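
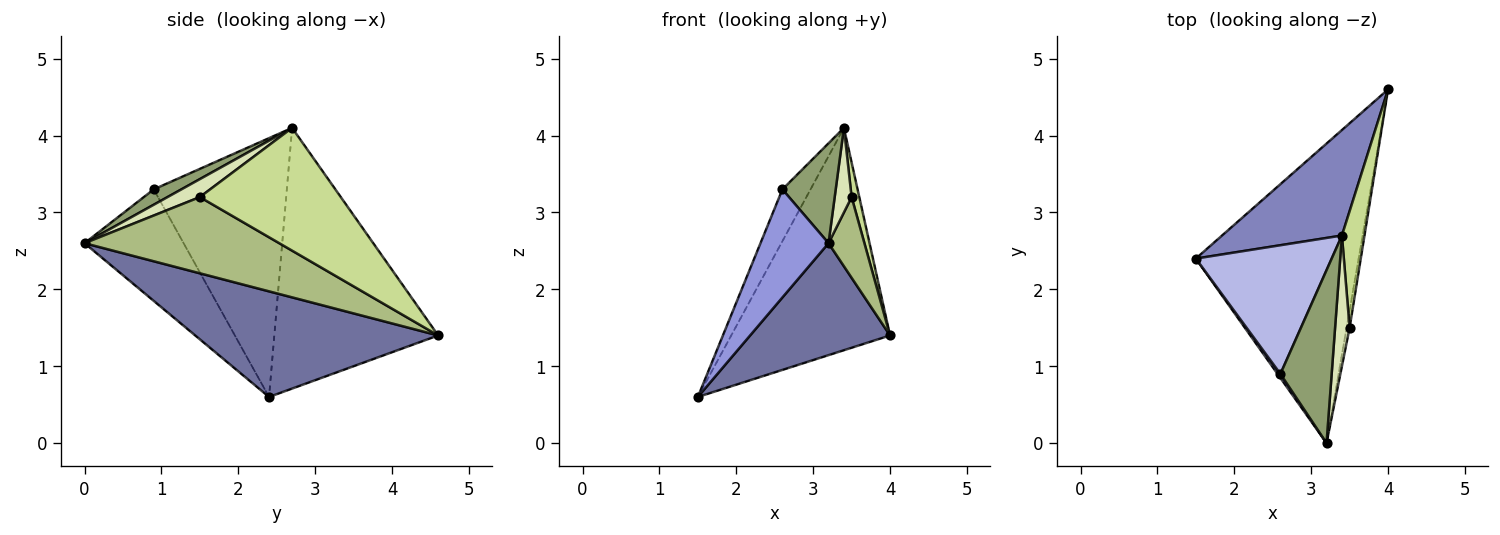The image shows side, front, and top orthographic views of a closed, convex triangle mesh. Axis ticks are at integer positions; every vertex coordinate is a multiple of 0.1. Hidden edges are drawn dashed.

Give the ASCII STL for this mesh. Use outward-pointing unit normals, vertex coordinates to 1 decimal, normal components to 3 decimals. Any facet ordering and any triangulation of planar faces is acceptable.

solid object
 facet normal 0.519 -0.299 -0.800
  outer loop
   vertex 3.2 0.0 2.6
   vertex 1.5 2.4 0.6
   vertex 4.0 4.6 1.4
  endloop
 endfacet
 facet normal -0.682 0.661 0.314
  outer loop
   vertex 3.4 2.7 4.1
   vertex 4.0 4.6 1.4
   vertex 1.5 2.4 0.6
  endloop
 endfacet
 facet normal -0.824 -0.566 0.021
  outer loop
   vertex 2.6 0.9 3.3
   vertex 1.5 2.4 0.6
   vertex 3.2 0.0 2.6
  endloop
 endfacet
 facet normal -0.870 0.184 0.457
  outer loop
   vertex 2.6 0.9 3.3
   vertex 3.4 2.7 4.1
   vertex 1.5 2.4 0.6
  endloop
 endfacet
 facet normal 0.251 -0.484 0.838
  outer loop
   vertex 2.6 0.9 3.3
   vertex 3.2 0.0 2.6
   vertex 3.4 2.7 4.1
  endloop
 endfacet
 facet normal 0.983 -0.181 -0.039
  outer loop
   vertex 3.5 1.5 3.2
   vertex 3.2 0.0 2.6
   vertex 4.0 4.6 1.4
  endloop
 endfacet
 facet normal 0.982 -0.054 0.181
  outer loop
   vertex 3.5 1.5 3.2
   vertex 4.0 4.6 1.4
   vertex 3.4 2.7 4.1
  endloop
 endfacet
 facet normal 0.720 -0.377 0.583
  outer loop
   vertex 3.5 1.5 3.2
   vertex 3.4 2.7 4.1
   vertex 3.2 0.0 2.6
  endloop
 endfacet
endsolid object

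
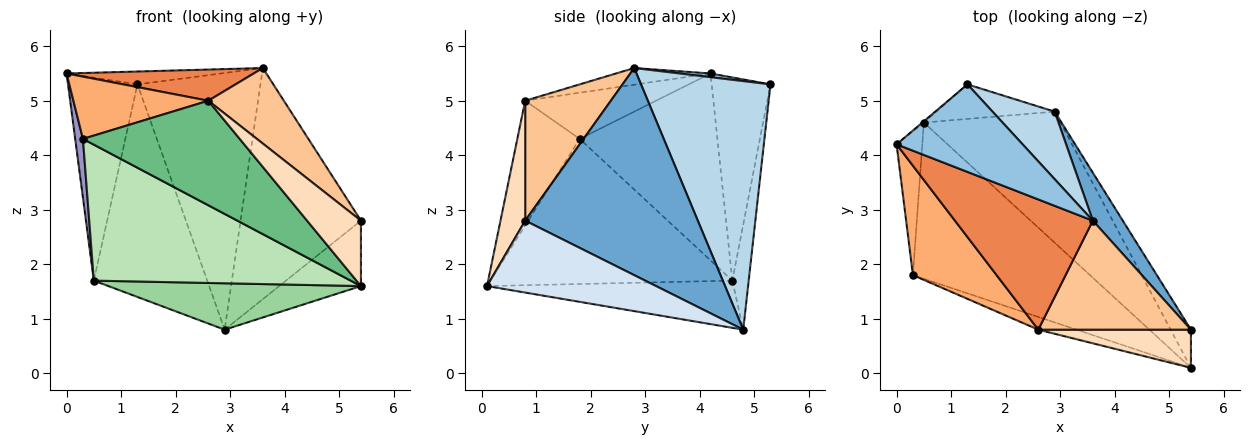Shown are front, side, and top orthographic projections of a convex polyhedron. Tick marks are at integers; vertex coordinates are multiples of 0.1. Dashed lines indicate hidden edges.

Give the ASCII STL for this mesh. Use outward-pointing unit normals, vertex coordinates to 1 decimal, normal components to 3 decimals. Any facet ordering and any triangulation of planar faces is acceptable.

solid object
 facet normal 0.815 0.568 0.118
  outer loop
   vertex 3.6 2.8 5.6
   vertex 5.4 0.8 2.8
   vertex 2.9 4.8 0.8
  endloop
 endfacet
 facet normal 0.029 0.145 0.989
  outer loop
   vertex 1.3 5.3 5.3
   vertex 0.0 4.2 5.5
   vertex 3.6 2.8 5.6
  endloop
 endfacet
 facet normal 0.713 0.678 0.178
  outer loop
   vertex 1.3 5.3 5.3
   vertex 3.6 2.8 5.6
   vertex 2.9 4.8 0.8
  endloop
 endfacet
 facet normal 0.872 0.422 -0.246
  outer loop
   vertex 5.4 0.1 1.6
   vertex 2.9 4.8 0.8
   vertex 5.4 0.8 2.8
  endloop
 endfacet
 facet normal -0.117 -0.231 0.966
  outer loop
   vertex 2.6 0.8 5.0
   vertex 3.6 2.8 5.6
   vertex 0.0 4.2 5.5
  endloop
 endfacet
 facet normal -0.432 -0.446 0.784
  outer loop
   vertex 2.6 0.8 5.0
   vertex 0.0 4.2 5.5
   vertex 0.3 1.8 4.3
  endloop
 endfacet
 facet normal 0.543 -0.478 0.690
  outer loop
   vertex 2.6 0.8 5.0
   vertex 5.4 0.8 2.8
   vertex 3.6 2.8 5.6
  endloop
 endfacet
 facet normal 0.368 -0.803 0.468
  outer loop
   vertex 2.6 0.8 5.0
   vertex 5.4 0.1 1.6
   vertex 5.4 0.8 2.8
  endloop
 endfacet
 facet normal -0.367 -0.923 -0.112
  outer loop
   vertex 2.6 0.8 5.0
   vertex 0.3 1.8 4.3
   vertex 5.4 0.1 1.6
  endloop
 endfacet
 facet normal -0.310 -0.317 -0.896
  outer loop
   vertex 0.5 4.6 1.7
   vertex 2.9 4.8 0.8
   vertex 5.4 0.1 1.6
  endloop
 endfacet
 facet normal -0.526 -0.558 -0.642
  outer loop
   vertex 0.5 4.6 1.7
   vertex 5.4 0.1 1.6
   vertex 0.3 1.8 4.3
  endloop
 endfacet
 facet normal -0.141 0.977 -0.159
  outer loop
   vertex 0.5 4.6 1.7
   vertex 1.3 5.3 5.3
   vertex 2.9 4.8 0.8
  endloop
 endfacet
 facet normal -0.989 -0.056 -0.136
  outer loop
   vertex 0.5 4.6 1.7
   vertex 0.3 1.8 4.3
   vertex 0.0 4.2 5.5
  endloop
 endfacet
 facet normal -0.646 0.763 -0.005
  outer loop
   vertex 0.5 4.6 1.7
   vertex 0.0 4.2 5.5
   vertex 1.3 5.3 5.3
  endloop
 endfacet
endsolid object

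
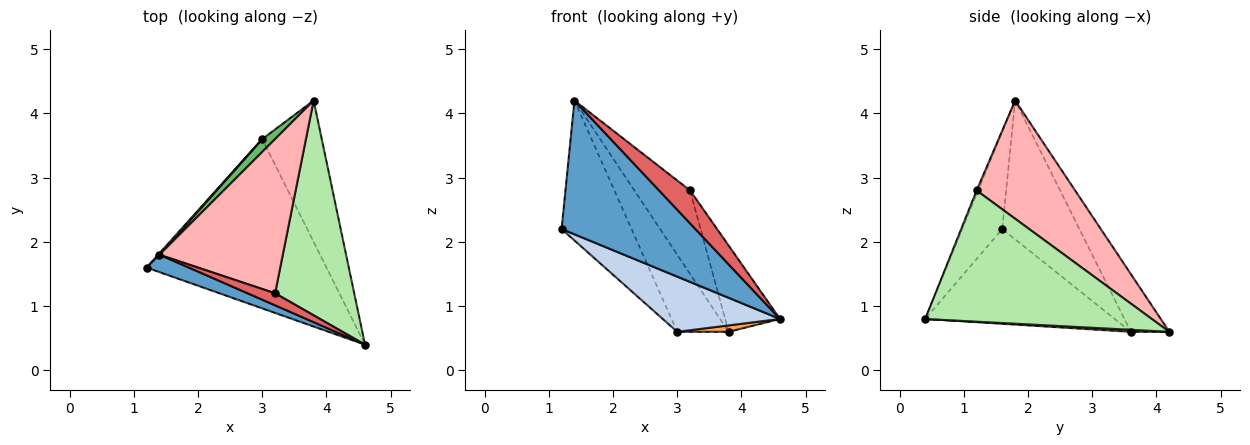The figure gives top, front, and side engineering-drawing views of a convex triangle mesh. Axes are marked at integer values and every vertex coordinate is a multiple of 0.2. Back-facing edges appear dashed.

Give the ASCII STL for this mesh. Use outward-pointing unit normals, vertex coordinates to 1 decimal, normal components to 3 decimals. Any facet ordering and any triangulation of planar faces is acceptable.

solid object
 facet normal -0.285 -0.951 0.124
  outer loop
   vertex 1.4 1.8 4.2
   vertex 1.2 1.6 2.2
   vertex 4.6 0.4 0.8
  endloop
 endfacet
 facet normal -0.448 -0.277 -0.850
  outer loop
   vertex 3.0 3.6 0.6
   vertex 4.6 0.4 0.8
   vertex 1.2 1.6 2.2
  endloop
 endfacet
 facet normal 0.034 -0.045 -0.998
  outer loop
   vertex 3.0 3.6 0.6
   vertex 3.8 4.2 0.6
   vertex 4.6 0.4 0.8
  endloop
 endfacet
 facet normal -0.741 0.672 0.007
  outer loop
   vertex 3.0 3.6 0.6
   vertex 1.2 1.6 2.2
   vertex 1.4 1.8 4.2
  endloop
 endfacet
 facet normal -0.595 0.793 0.132
  outer loop
   vertex 3.0 3.6 0.6
   vertex 1.4 1.8 4.2
   vertex 3.8 4.2 0.6
  endloop
 endfacet
 facet normal 0.838 0.203 0.506
  outer loop
   vertex 3.2 1.2 2.8
   vertex 4.6 0.4 0.8
   vertex 3.8 4.2 0.6
  endloop
 endfacet
 facet normal -0.046 -0.938 0.343
  outer loop
   vertex 3.2 1.2 2.8
   vertex 1.4 1.8 4.2
   vertex 4.6 0.4 0.8
  endloop
 endfacet
 facet normal 0.644 0.364 0.672
  outer loop
   vertex 3.2 1.2 2.8
   vertex 3.8 4.2 0.6
   vertex 1.4 1.8 4.2
  endloop
 endfacet
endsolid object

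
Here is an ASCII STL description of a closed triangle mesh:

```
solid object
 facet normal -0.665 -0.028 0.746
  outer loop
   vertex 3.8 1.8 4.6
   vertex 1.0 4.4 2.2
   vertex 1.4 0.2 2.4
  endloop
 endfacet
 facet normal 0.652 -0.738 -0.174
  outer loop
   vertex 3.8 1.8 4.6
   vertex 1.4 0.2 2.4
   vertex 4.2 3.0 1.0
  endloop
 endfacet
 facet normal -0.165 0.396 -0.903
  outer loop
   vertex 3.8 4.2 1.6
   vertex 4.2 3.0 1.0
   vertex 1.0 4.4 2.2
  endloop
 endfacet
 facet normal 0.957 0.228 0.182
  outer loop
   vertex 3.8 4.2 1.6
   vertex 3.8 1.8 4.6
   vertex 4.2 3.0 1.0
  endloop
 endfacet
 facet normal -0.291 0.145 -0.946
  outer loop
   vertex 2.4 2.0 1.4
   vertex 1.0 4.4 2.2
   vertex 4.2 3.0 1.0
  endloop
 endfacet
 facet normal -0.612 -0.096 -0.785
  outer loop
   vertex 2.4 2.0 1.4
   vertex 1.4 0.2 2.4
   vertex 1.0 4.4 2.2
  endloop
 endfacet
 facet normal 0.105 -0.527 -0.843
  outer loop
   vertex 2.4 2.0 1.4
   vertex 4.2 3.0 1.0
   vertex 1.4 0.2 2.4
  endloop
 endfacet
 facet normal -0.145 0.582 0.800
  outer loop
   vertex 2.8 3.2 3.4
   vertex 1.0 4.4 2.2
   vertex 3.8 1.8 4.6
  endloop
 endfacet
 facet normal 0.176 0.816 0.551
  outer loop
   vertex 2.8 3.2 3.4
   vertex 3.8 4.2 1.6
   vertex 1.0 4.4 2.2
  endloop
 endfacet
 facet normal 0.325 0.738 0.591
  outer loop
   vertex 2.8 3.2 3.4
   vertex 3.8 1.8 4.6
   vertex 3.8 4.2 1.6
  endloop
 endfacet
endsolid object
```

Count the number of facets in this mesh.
10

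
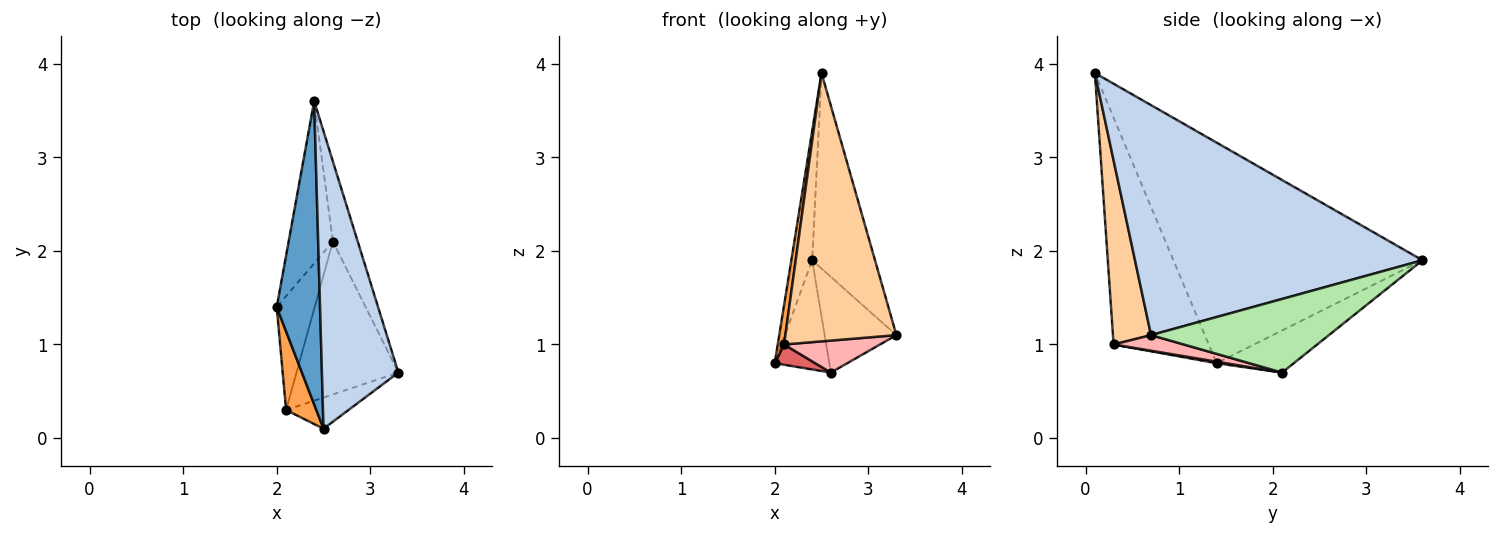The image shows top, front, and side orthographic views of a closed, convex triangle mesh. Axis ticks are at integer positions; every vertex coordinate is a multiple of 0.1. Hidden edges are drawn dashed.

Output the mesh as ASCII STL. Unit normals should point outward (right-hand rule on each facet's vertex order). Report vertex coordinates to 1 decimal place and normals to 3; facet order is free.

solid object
 facet normal -0.978 0.082 0.192
  outer loop
   vertex 2.5 0.1 3.9
   vertex 2.4 3.6 1.9
   vertex 2.0 1.4 0.8
  endloop
 endfacet
 facet normal 0.929 0.203 0.309
  outer loop
   vertex 2.5 0.1 3.9
   vertex 3.3 0.7 1.1
   vertex 2.4 3.6 1.9
  endloop
 endfacet
 facet normal -0.989 -0.066 0.132
  outer loop
   vertex 2.1 0.3 1.0
   vertex 2.5 0.1 3.9
   vertex 2.0 1.4 0.8
  endloop
 endfacet
 facet normal 0.323 -0.940 -0.109
  outer loop
   vertex 2.1 0.3 1.0
   vertex 3.3 0.7 1.1
   vertex 2.5 0.1 3.9
  endloop
 endfacet
 facet normal -0.620 0.438 -0.651
  outer loop
   vertex 2.6 2.1 0.7
   vertex 2.0 1.4 0.8
   vertex 2.4 3.6 1.9
  endloop
 endfacet
 facet normal 0.885 0.357 -0.299
  outer loop
   vertex 2.6 2.1 0.7
   vertex 2.4 3.6 1.9
   vertex 3.3 0.7 1.1
  endloop
 endfacet
 facet normal 0.040 -0.175 -0.984
  outer loop
   vertex 2.6 2.1 0.7
   vertex 2.1 0.3 1.0
   vertex 2.0 1.4 0.8
  endloop
 endfacet
 facet normal 0.148 -0.202 -0.968
  outer loop
   vertex 2.6 2.1 0.7
   vertex 3.3 0.7 1.1
   vertex 2.1 0.3 1.0
  endloop
 endfacet
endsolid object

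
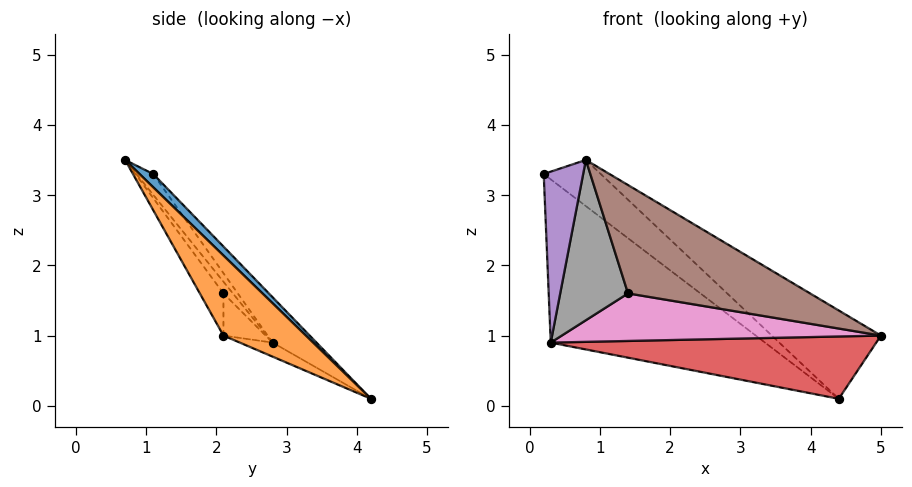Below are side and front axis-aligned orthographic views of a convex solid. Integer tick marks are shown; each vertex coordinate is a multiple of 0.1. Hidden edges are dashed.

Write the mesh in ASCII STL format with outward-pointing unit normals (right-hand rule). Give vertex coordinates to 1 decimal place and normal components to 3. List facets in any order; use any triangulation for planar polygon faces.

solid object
 facet normal 0.145 0.608 0.780
  outer loop
   vertex 0.8 0.7 3.5
   vertex 4.4 4.2 0.1
   vertex 0.2 1.1 3.3
  endloop
 endfacet
 facet normal 0.341 0.451 0.825
  outer loop
   vertex 0.8 0.7 3.5
   vertex 5.0 2.1 1.0
   vertex 4.4 4.2 0.1
  endloop
 endfacet
 facet normal -0.166 0.808 0.565
  outer loop
   vertex 0.3 2.8 0.9
   vertex 0.2 1.1 3.3
   vertex 4.4 4.2 0.1
  endloop
 endfacet
 facet normal -0.041 -0.403 -0.914
  outer loop
   vertex 0.3 2.8 0.9
   vertex 4.4 4.2 0.1
   vertex 5.0 2.1 1.0
  endloop
 endfacet
 facet normal -0.325 -0.765 -0.556
  outer loop
   vertex 0.3 2.8 0.9
   vertex 0.8 0.7 3.5
   vertex 0.2 1.1 3.3
  endloop
 endfacet
 facet normal -0.102 -0.785 -0.611
  outer loop
   vertex 1.4 2.1 1.6
   vertex 5.0 2.1 1.0
   vertex 0.8 0.7 3.5
  endloop
 endfacet
 facet normal -0.103 -0.780 -0.618
  outer loop
   vertex 1.4 2.1 1.6
   vertex 0.3 2.8 0.9
   vertex 5.0 2.1 1.0
  endloop
 endfacet
 facet normal -0.109 -0.783 -0.612
  outer loop
   vertex 1.4 2.1 1.6
   vertex 0.8 0.7 3.5
   vertex 0.3 2.8 0.9
  endloop
 endfacet
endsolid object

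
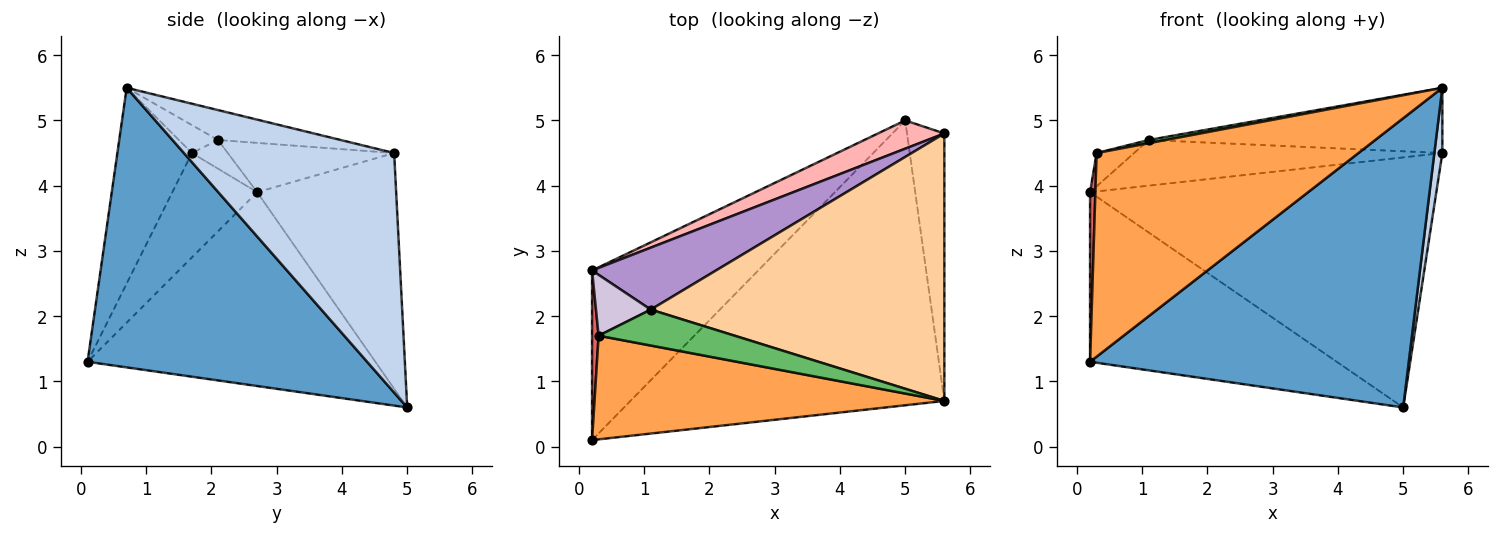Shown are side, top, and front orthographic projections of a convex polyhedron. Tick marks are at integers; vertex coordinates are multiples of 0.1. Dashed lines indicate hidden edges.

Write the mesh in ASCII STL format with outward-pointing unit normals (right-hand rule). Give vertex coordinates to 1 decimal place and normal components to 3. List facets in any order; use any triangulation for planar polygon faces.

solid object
 facet normal 0.530 -0.604 -0.595
  outer loop
   vertex 5.0 5.0 0.6
   vertex 5.6 0.7 5.5
   vertex 0.2 0.1 1.3
  endloop
 endfacet
 facet normal 0.987 -0.038 -0.154
  outer loop
   vertex 5.0 5.0 0.6
   vertex 5.6 4.8 4.5
   vertex 5.6 0.7 5.5
  endloop
 endfacet
 facet normal -0.246 -0.864 0.440
  outer loop
   vertex 0.3 1.7 4.5
   vertex 0.2 0.1 1.3
   vertex 5.6 0.7 5.5
  endloop
 endfacet
 facet normal -0.099 0.236 0.967
  outer loop
   vertex 1.1 2.1 4.7
   vertex 5.6 0.7 5.5
   vertex 5.6 4.8 4.5
  endloop
 endfacet
 facet normal -0.201 -0.087 0.976
  outer loop
   vertex 1.1 2.1 4.7
   vertex 0.3 1.7 4.5
   vertex 5.6 0.7 5.5
  endloop
 endfacet
 facet normal -0.636 0.545 -0.545
  outer loop
   vertex 0.2 2.7 3.9
   vertex 5.0 5.0 0.6
   vertex 0.2 0.1 1.3
  endloop
 endfacet
 facet normal -0.996 -0.062 0.062
  outer loop
   vertex 0.2 2.7 3.9
   vertex 0.2 0.1 1.3
   vertex 0.3 1.7 4.5
  endloop
 endfacet
 facet normal -0.371 0.923 0.104
  outer loop
   vertex 0.2 2.7 3.9
   vertex 5.6 4.8 4.5
   vertex 5.0 5.0 0.6
  endloop
 endfacet
 facet normal -0.305 0.565 0.767
  outer loop
   vertex 0.2 2.7 3.9
   vertex 1.1 2.1 4.7
   vertex 5.6 4.8 4.5
  endloop
 endfacet
 facet normal -0.417 0.436 0.797
  outer loop
   vertex 0.2 2.7 3.9
   vertex 0.3 1.7 4.5
   vertex 1.1 2.1 4.7
  endloop
 endfacet
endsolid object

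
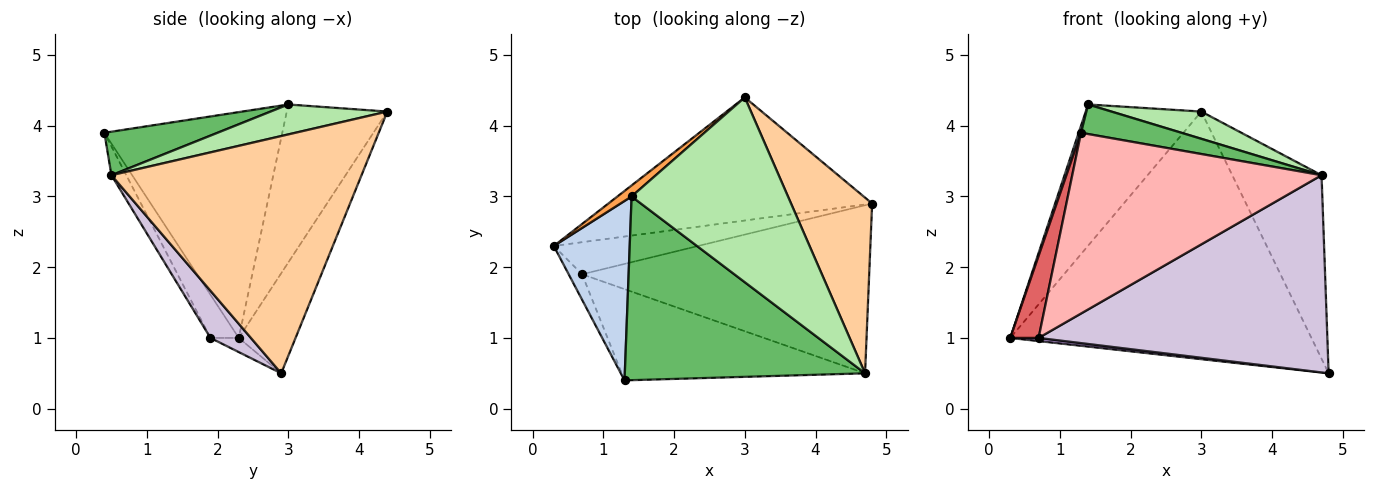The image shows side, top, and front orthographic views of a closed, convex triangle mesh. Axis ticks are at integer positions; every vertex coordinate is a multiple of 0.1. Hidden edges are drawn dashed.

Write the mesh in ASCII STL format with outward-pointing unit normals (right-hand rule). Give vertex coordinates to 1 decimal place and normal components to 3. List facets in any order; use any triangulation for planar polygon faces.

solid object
 facet normal -0.166 0.883 -0.439
  outer loop
   vertex 3.0 4.4 4.2
   vertex 4.8 2.9 0.5
   vertex 0.3 2.3 1.0
  endloop
 endfacet
 facet normal -0.948 -0.013 0.319
  outer loop
   vertex 1.4 3.0 4.3
   vertex 0.3 2.3 1.0
   vertex 1.3 0.4 3.9
  endloop
 endfacet
 facet normal -0.655 0.753 0.059
  outer loop
   vertex 1.4 3.0 4.3
   vertex 3.0 4.4 4.2
   vertex 0.3 2.3 1.0
  endloop
 endfacet
 facet normal 0.896 0.320 0.306
  outer loop
   vertex 4.7 0.5 3.3
   vertex 4.8 2.9 0.5
   vertex 3.0 4.4 4.2
  endloop
 endfacet
 facet normal 0.176 -0.156 0.972
  outer loop
   vertex 4.7 0.5 3.3
   vertex 1.4 3.0 4.3
   vertex 1.3 0.4 3.9
  endloop
 endfacet
 facet normal 0.186 -0.143 0.972
  outer loop
   vertex 4.7 0.5 3.3
   vertex 3.0 4.4 4.2
   vertex 1.4 3.0 4.3
  endloop
 endfacet
 facet normal -0.691 -0.691 -0.214
  outer loop
   vertex 0.7 1.9 1.0
   vertex 1.3 0.4 3.9
   vertex 0.3 2.3 1.0
  endloop
 endfacet
 facet normal -0.053 -0.891 -0.450
  outer loop
   vertex 0.7 1.9 1.0
   vertex 4.7 0.5 3.3
   vertex 1.3 0.4 3.9
  endloop
 endfacet
 facet normal -0.097 -0.097 -0.991
  outer loop
   vertex 0.7 1.9 1.0
   vertex 0.3 2.3 1.0
   vertex 4.8 2.9 0.5
  endloop
 endfacet
 facet normal 0.106 -0.757 -0.645
  outer loop
   vertex 0.7 1.9 1.0
   vertex 4.8 2.9 0.5
   vertex 4.7 0.5 3.3
  endloop
 endfacet
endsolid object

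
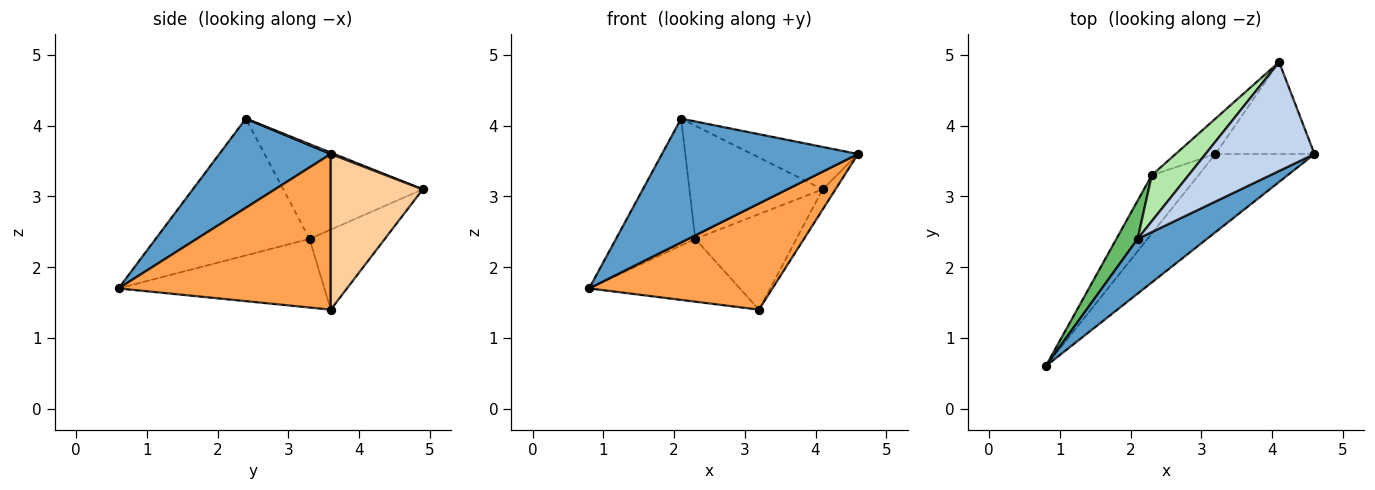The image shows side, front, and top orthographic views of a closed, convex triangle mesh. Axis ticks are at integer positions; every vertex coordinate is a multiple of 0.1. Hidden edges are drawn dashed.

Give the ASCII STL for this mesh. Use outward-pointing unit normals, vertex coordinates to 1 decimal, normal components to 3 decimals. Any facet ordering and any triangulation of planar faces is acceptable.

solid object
 facet normal 0.461 -0.811 0.359
  outer loop
   vertex 2.1 2.4 4.1
   vertex 0.8 0.6 1.7
   vertex 4.6 3.6 3.6
  endloop
 endfacet
 facet normal 0.012 0.363 0.932
  outer loop
   vertex 2.1 2.4 4.1
   vertex 4.6 3.6 3.6
   vertex 4.1 4.9 3.1
  endloop
 endfacet
 facet normal 0.682 -0.589 -0.434
  outer loop
   vertex 3.2 3.6 1.4
   vertex 4.6 3.6 3.6
   vertex 0.8 0.6 1.7
  endloop
 endfacet
 facet normal 0.838 0.117 -0.533
  outer loop
   vertex 3.2 3.6 1.4
   vertex 4.1 4.9 3.1
   vertex 4.6 3.6 3.6
  endloop
 endfacet
 facet normal -0.881 0.454 0.137
  outer loop
   vertex 2.3 3.3 2.4
   vertex 0.8 0.6 1.7
   vertex 2.1 2.4 4.1
  endloop
 endfacet
 facet normal -0.696 0.665 0.270
  outer loop
   vertex 2.3 3.3 2.4
   vertex 2.1 2.4 4.1
   vertex 4.1 4.9 3.1
  endloop
 endfacet
 facet normal -0.707 0.518 -0.481
  outer loop
   vertex 2.3 3.3 2.4
   vertex 3.2 3.6 1.4
   vertex 0.8 0.6 1.7
  endloop
 endfacet
 facet normal -0.573 0.769 -0.285
  outer loop
   vertex 2.3 3.3 2.4
   vertex 4.1 4.9 3.1
   vertex 3.2 3.6 1.4
  endloop
 endfacet
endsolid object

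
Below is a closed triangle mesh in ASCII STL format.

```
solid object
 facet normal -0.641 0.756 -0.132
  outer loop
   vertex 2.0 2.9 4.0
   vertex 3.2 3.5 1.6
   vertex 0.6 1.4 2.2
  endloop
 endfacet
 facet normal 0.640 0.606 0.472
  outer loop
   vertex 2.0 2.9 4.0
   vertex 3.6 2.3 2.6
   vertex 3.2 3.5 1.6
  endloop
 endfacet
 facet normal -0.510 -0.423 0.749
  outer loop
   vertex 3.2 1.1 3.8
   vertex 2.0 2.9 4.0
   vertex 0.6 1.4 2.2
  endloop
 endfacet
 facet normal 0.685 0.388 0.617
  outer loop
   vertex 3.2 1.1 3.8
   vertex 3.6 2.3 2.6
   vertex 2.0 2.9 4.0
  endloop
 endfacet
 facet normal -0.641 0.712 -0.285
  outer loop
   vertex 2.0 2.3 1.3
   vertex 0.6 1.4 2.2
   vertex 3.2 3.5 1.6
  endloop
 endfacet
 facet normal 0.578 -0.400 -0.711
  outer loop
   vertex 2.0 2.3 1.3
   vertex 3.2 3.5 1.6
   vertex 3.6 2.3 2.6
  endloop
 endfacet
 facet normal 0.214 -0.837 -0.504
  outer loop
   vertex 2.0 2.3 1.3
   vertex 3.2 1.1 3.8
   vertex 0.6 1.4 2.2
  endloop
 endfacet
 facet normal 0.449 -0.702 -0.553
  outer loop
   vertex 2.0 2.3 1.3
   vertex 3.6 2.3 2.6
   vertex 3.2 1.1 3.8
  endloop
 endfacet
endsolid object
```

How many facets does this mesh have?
8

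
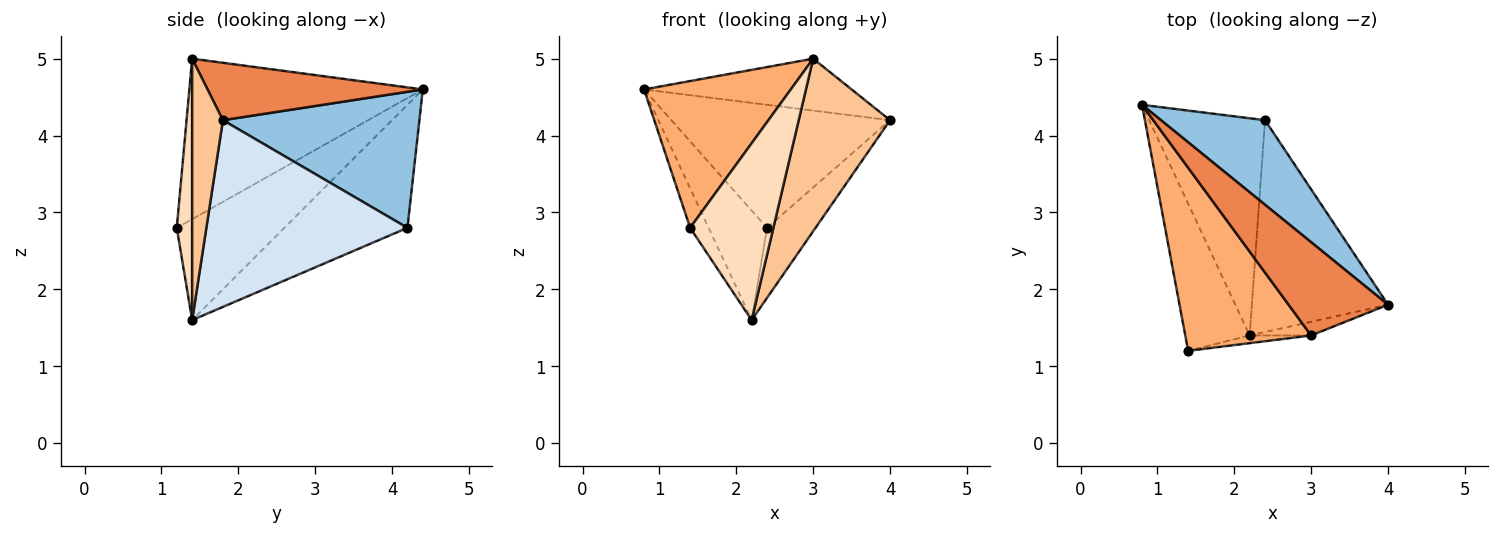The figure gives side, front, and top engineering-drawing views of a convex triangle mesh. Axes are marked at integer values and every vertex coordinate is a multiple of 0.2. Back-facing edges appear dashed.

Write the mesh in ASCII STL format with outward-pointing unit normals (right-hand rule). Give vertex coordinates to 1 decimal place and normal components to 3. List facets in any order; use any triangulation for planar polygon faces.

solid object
 facet normal -0.834 0.143 -0.532
  outer loop
   vertex 2.2 1.4 1.6
   vertex 1.4 1.2 2.8
   vertex 0.8 4.4 4.6
  endloop
 endfacet
 facet normal 0.595 0.662 0.455
  outer loop
   vertex 2.4 4.2 2.8
   vertex 0.8 4.4 4.6
   vertex 4.0 1.8 4.2
  endloop
 endfacet
 facet normal -0.688 0.327 -0.648
  outer loop
   vertex 2.4 4.2 2.8
   vertex 2.2 1.4 1.6
   vertex 0.8 4.4 4.6
  endloop
 endfacet
 facet normal 0.793 0.191 -0.578
  outer loop
   vertex 2.4 4.2 2.8
   vertex 4.0 1.8 4.2
   vertex 2.2 1.4 1.6
  endloop
 endfacet
 facet normal 0.450 0.434 0.780
  outer loop
   vertex 3.0 1.4 5.0
   vertex 4.0 1.8 4.2
   vertex 0.8 4.4 4.6
  endloop
 endfacet
 facet normal -0.705 -0.443 0.553
  outer loop
   vertex 3.0 1.4 5.0
   vertex 0.8 4.4 4.6
   vertex 1.4 1.2 2.8
  endloop
 endfacet
 facet normal 0.318 -0.945 -0.075
  outer loop
   vertex 3.0 1.4 5.0
   vertex 2.2 1.4 1.6
   vertex 4.0 1.8 4.2
  endloop
 endfacet
 facet normal 0.182 -0.982 -0.043
  outer loop
   vertex 3.0 1.4 5.0
   vertex 1.4 1.2 2.8
   vertex 2.2 1.4 1.6
  endloop
 endfacet
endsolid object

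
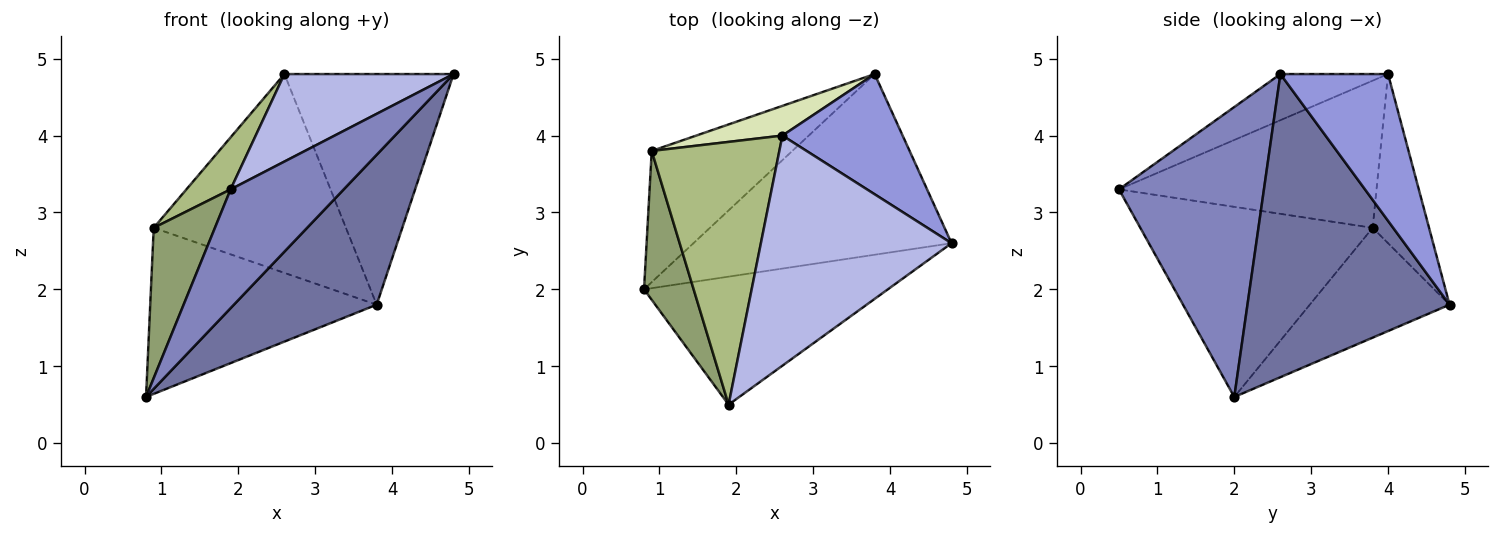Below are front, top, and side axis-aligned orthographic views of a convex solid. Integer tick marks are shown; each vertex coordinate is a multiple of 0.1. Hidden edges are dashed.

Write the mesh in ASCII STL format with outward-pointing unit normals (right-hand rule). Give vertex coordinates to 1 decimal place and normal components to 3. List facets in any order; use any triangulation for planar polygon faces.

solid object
 facet normal 0.671 -0.474 -0.571
  outer loop
   vertex 3.8 4.8 1.8
   vertex 4.8 2.6 4.8
   vertex 0.8 2.0 0.6
  endloop
 endfacet
 facet normal 0.657 -0.513 -0.553
  outer loop
   vertex 1.9 0.5 3.3
   vertex 0.8 2.0 0.6
   vertex 4.8 2.6 4.8
  endloop
 endfacet
 facet normal 0.491 0.772 0.403
  outer loop
   vertex 2.6 4.0 4.8
   vertex 4.8 2.6 4.8
   vertex 3.8 4.8 1.8
  endloop
 endfacet
 facet normal -0.221 -0.347 0.912
  outer loop
   vertex 2.6 4.0 4.8
   vertex 1.9 0.5 3.3
   vertex 4.8 2.6 4.8
  endloop
 endfacet
 facet normal -0.938 -0.247 0.245
  outer loop
   vertex 0.9 3.8 2.8
   vertex 0.8 2.0 0.6
   vertex 1.9 0.5 3.3
  endloop
 endfacet
 facet normal -0.749 -0.129 0.650
  outer loop
   vertex 0.9 3.8 2.8
   vertex 1.9 0.5 3.3
   vertex 2.6 4.0 4.8
  endloop
 endfacet
 facet normal -0.436 0.706 -0.558
  outer loop
   vertex 0.9 3.8 2.8
   vertex 3.8 4.8 1.8
   vertex 0.8 2.0 0.6
  endloop
 endfacet
 facet normal -0.279 0.950 0.142
  outer loop
   vertex 0.9 3.8 2.8
   vertex 2.6 4.0 4.8
   vertex 3.8 4.8 1.8
  endloop
 endfacet
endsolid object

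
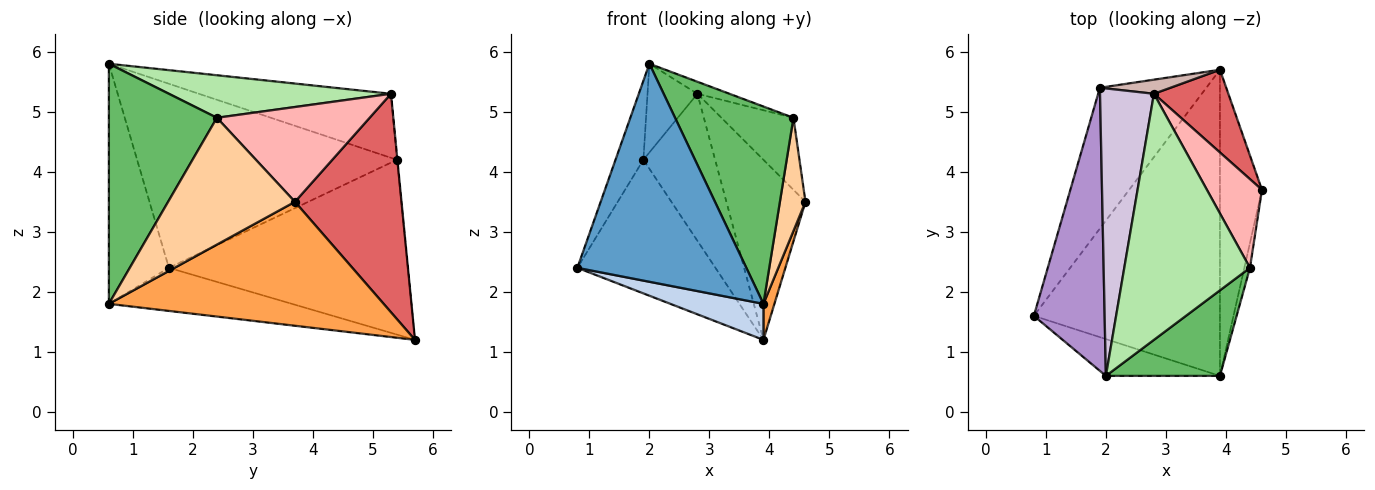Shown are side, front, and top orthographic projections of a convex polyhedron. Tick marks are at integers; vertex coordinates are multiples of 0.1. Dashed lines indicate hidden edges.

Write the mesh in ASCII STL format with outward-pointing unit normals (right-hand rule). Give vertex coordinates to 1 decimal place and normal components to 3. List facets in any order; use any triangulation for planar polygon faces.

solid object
 facet normal -0.331 -0.931 -0.157
  outer loop
   vertex 2.0 0.6 5.8
   vertex 0.8 1.6 2.4
   vertex 3.9 0.6 1.8
  endloop
 endfacet
 facet normal -0.224 -0.114 -0.968
  outer loop
   vertex 3.9 5.7 1.2
   vertex 3.9 0.6 1.8
   vertex 0.8 1.6 2.4
  endloop
 endfacet
 facet normal 0.946 -0.038 -0.321
  outer loop
   vertex 3.9 5.7 1.2
   vertex 4.6 3.7 3.5
   vertex 3.9 0.6 1.8
  endloop
 endfacet
 facet normal 0.979 -0.197 -0.043
  outer loop
   vertex 4.4 2.4 4.9
   vertex 3.9 0.6 1.8
   vertex 4.6 3.7 3.5
  endloop
 endfacet
 facet normal 0.642 -0.703 0.305
  outer loop
   vertex 4.4 2.4 4.9
   vertex 2.0 0.6 5.8
   vertex 3.9 0.6 1.8
  endloop
 endfacet
 facet normal 0.320 0.046 0.946
  outer loop
   vertex 2.8 5.3 5.3
   vertex 2.0 0.6 5.8
   vertex 4.4 2.4 4.9
  endloop
 endfacet
 facet normal 0.775 0.575 0.264
  outer loop
   vertex 2.8 5.3 5.3
   vertex 4.6 3.7 3.5
   vertex 3.9 5.7 1.2
  endloop
 endfacet
 facet normal 0.801 0.378 0.465
  outer loop
   vertex 2.8 5.3 5.3
   vertex 4.4 2.4 4.9
   vertex 4.6 3.7 3.5
  endloop
 endfacet
 facet normal -0.929 0.100 0.357
  outer loop
   vertex 1.9 5.4 4.2
   vertex 0.8 1.6 2.4
   vertex 2.0 0.6 5.8
  endloop
 endfacet
 facet normal -0.750 0.195 0.632
  outer loop
   vertex 1.9 5.4 4.2
   vertex 2.0 0.6 5.8
   vertex 2.8 5.3 5.3
  endloop
 endfacet
 facet normal -0.766 0.443 -0.466
  outer loop
   vertex 1.9 5.4 4.2
   vertex 3.9 5.7 1.2
   vertex 0.8 1.6 2.4
  endloop
 endfacet
 facet normal -0.006 0.995 0.095
  outer loop
   vertex 1.9 5.4 4.2
   vertex 2.8 5.3 5.3
   vertex 3.9 5.7 1.2
  endloop
 endfacet
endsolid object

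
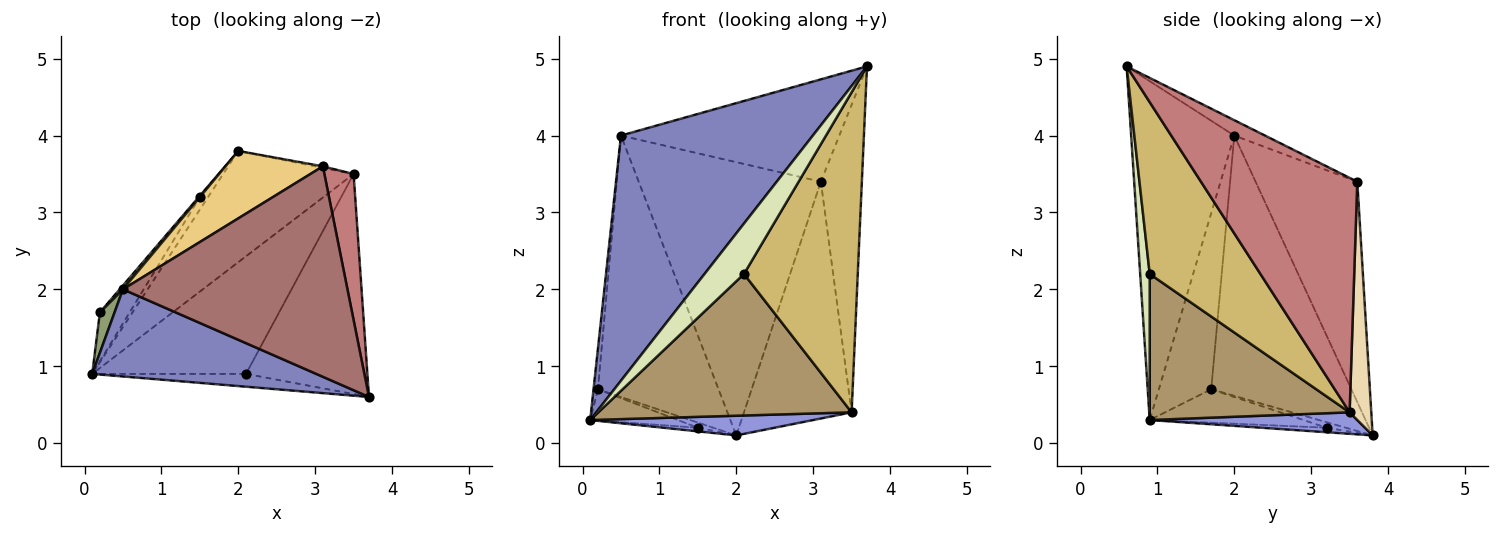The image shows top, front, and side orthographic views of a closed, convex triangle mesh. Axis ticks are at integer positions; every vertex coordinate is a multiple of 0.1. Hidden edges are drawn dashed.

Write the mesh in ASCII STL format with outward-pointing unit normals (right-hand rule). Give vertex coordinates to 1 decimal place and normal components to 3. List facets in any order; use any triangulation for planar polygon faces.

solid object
 facet normal -0.466 0.247 -0.850
  outer loop
   vertex 1.5 3.2 0.2
   vertex 2.0 3.8 0.1
   vertex 0.1 0.9 0.3
  endloop
 endfacet
 facet normal -0.452 -0.841 0.299
  outer loop
   vertex 0.5 2.0 4.0
   vertex 0.1 0.9 0.3
   vertex 3.7 0.6 4.9
  endloop
 endfacet
 facet normal 0.160 -0.172 -0.972
  outer loop
   vertex 3.5 3.5 0.4
   vertex 0.1 0.9 0.3
   vertex 2.0 3.8 0.1
  endloop
 endfacet
 facet normal -0.687 0.392 -0.612
  outer loop
   vertex 0.2 1.7 0.7
   vertex 1.5 3.2 0.2
   vertex 0.1 0.9 0.3
  endloop
 endfacet
 facet normal -0.993 0.083 0.083
  outer loop
   vertex 0.2 1.7 0.7
   vertex 0.1 0.9 0.3
   vertex 0.5 2.0 4.0
  endloop
 endfacet
 facet normal -0.772 0.617 -0.154
  outer loop
   vertex 0.2 1.7 0.7
   vertex 2.0 3.8 0.1
   vertex 1.5 3.2 0.2
  endloop
 endfacet
 facet normal -0.758 0.652 0.010
  outer loop
   vertex 0.2 1.7 0.7
   vertex 0.5 2.0 4.0
   vertex 2.0 3.8 0.1
  endloop
 endfacet
 facet normal 0.228 -0.944 -0.240
  outer loop
   vertex 2.1 0.9 2.2
   vertex 3.7 0.6 4.9
   vertex 0.1 0.9 0.3
  endloop
 endfacet
 facet normal 0.519 -0.658 -0.546
  outer loop
   vertex 2.1 0.9 2.2
   vertex 0.1 0.9 0.3
   vertex 3.5 3.5 0.4
  endloop
 endfacet
 facet normal 0.626 -0.643 -0.442
  outer loop
   vertex 2.1 0.9 2.2
   vertex 3.5 3.5 0.4
   vertex 3.7 0.6 4.9
  endloop
 endfacet
 facet normal -0.477 0.854 0.211
  outer loop
   vertex 3.1 3.6 3.4
   vertex 2.0 3.8 0.1
   vertex 0.5 2.0 4.0
  endloop
 endfacet
 facet normal 0.197 0.980 -0.006
  outer loop
   vertex 3.1 3.6 3.4
   vertex 3.5 3.5 0.4
   vertex 2.0 3.8 0.1
  endloop
 endfacet
 facet normal -0.061 0.437 0.898
  outer loop
   vertex 3.1 3.6 3.4
   vertex 0.5 2.0 4.0
   vertex 3.7 0.6 4.9
  endloop
 endfacet
 facet normal 0.960 0.252 0.120
  outer loop
   vertex 3.1 3.6 3.4
   vertex 3.7 0.6 4.9
   vertex 3.5 3.5 0.4
  endloop
 endfacet
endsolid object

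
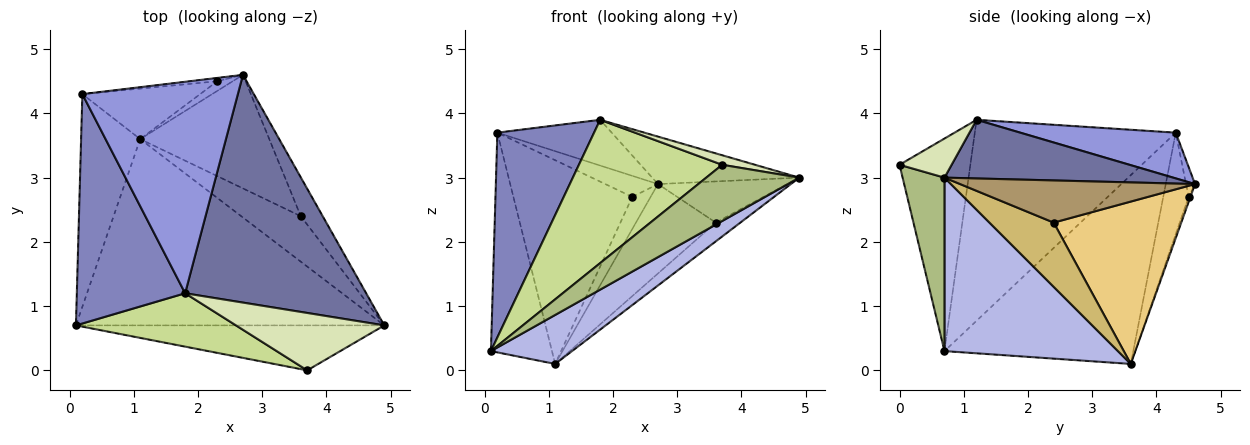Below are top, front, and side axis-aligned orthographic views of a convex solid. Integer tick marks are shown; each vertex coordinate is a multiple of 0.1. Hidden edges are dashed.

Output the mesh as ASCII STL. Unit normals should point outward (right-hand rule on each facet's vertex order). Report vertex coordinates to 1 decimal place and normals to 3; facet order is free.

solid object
 facet normal 0.302 0.194 0.933
  outer loop
   vertex 1.8 1.2 3.9
   vertex 4.9 0.7 3.0
   vertex 2.7 4.6 2.9
  endloop
 endfacet
 facet normal -0.810 -0.390 0.437
  outer loop
   vertex 0.2 4.3 3.7
   vertex 0.1 0.7 0.3
   vertex 1.8 1.2 3.9
  endloop
 endfacet
 facet normal 0.276 0.203 0.939
  outer loop
   vertex 0.2 4.3 3.7
   vertex 1.8 1.2 3.9
   vertex 2.7 4.6 2.9
  endloop
 endfacet
 facet normal 0.478 -0.223 -0.850
  outer loop
   vertex 1.1 3.6 0.1
   vertex 4.9 0.7 3.0
   vertex 0.1 0.7 0.3
  endloop
 endfacet
 facet normal -0.912 0.295 -0.285
  outer loop
   vertex 1.1 3.6 0.1
   vertex 0.1 0.7 0.3
   vertex 0.2 4.3 3.7
  endloop
 endfacet
 facet normal 0.332 -0.737 -0.589
  outer loop
   vertex 3.7 0.0 3.2
   vertex 0.1 0.7 0.3
   vertex 4.9 0.7 3.0
  endloop
 endfacet
 facet normal -0.420 -0.850 0.317
  outer loop
   vertex 3.7 0.0 3.2
   vertex 1.8 1.2 3.9
   vertex 0.1 0.7 0.3
  endloop
 endfacet
 facet normal 0.252 -0.159 0.955
  outer loop
   vertex 3.7 0.0 3.2
   vertex 4.9 0.7 3.0
   vertex 1.8 1.2 3.9
  endloop
 endfacet
 facet normal 0.797 0.439 -0.414
  outer loop
   vertex 3.6 2.4 2.3
   vertex 2.7 4.6 2.9
   vertex 4.9 0.7 3.0
  endloop
 endfacet
 facet normal 0.706 0.270 -0.655
  outer loop
   vertex 3.6 2.4 2.3
   vertex 4.9 0.7 3.0
   vertex 1.1 3.6 0.1
  endloop
 endfacet
 facet normal 0.703 0.440 -0.559
  outer loop
   vertex 3.6 2.4 2.3
   vertex 1.1 3.6 0.1
   vertex 2.7 4.6 2.9
  endloop
 endfacet
 facet normal -0.166 0.974 -0.154
  outer loop
   vertex 2.3 4.5 2.7
   vertex 0.2 4.3 3.7
   vertex 2.7 4.6 2.9
  endloop
 endfacet
 facet normal -0.095 0.953 -0.286
  outer loop
   vertex 2.3 4.5 2.7
   vertex 2.7 4.6 2.9
   vertex 1.1 3.6 0.1
  endloop
 endfacet
 facet normal -0.203 0.951 -0.235
  outer loop
   vertex 2.3 4.5 2.7
   vertex 1.1 3.6 0.1
   vertex 0.2 4.3 3.7
  endloop
 endfacet
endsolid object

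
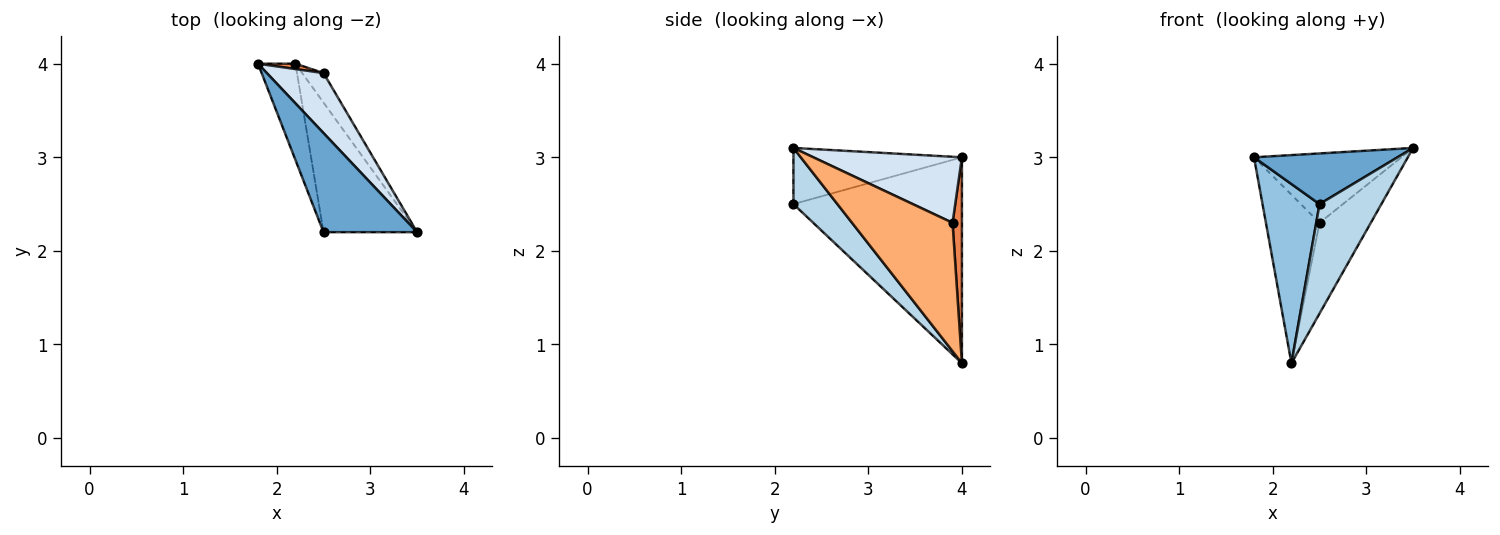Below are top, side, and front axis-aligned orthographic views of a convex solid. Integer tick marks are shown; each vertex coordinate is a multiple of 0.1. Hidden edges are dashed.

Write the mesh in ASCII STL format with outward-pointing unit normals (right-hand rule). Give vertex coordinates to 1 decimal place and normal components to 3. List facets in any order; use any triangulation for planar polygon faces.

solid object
 facet normal -0.471 -0.401 0.785
  outer loop
   vertex 2.5 2.2 2.5
   vertex 3.5 2.2 3.1
   vertex 1.8 4.0 3.0
  endloop
 endfacet
 facet normal -0.933 -0.316 -0.170
  outer loop
   vertex 2.5 2.2 2.5
   vertex 1.8 4.0 3.0
   vertex 2.2 4.0 0.8
  endloop
 endfacet
 facet normal 0.417 -0.586 -0.695
  outer loop
   vertex 2.5 2.2 2.5
   vertex 2.2 4.0 0.8
   vertex 3.5 2.2 3.1
  endloop
 endfacet
 facet normal 0.606 0.601 0.520
  outer loop
   vertex 2.5 3.9 2.3
   vertex 1.8 4.0 3.0
   vertex 3.5 2.2 3.1
  endloop
 endfacet
 facet normal 0.172 0.985 0.031
  outer loop
   vertex 2.5 3.9 2.3
   vertex 2.2 4.0 0.8
   vertex 1.8 4.0 3.0
  endloop
 endfacet
 facet normal 0.881 0.450 -0.146
  outer loop
   vertex 2.5 3.9 2.3
   vertex 3.5 2.2 3.1
   vertex 2.2 4.0 0.8
  endloop
 endfacet
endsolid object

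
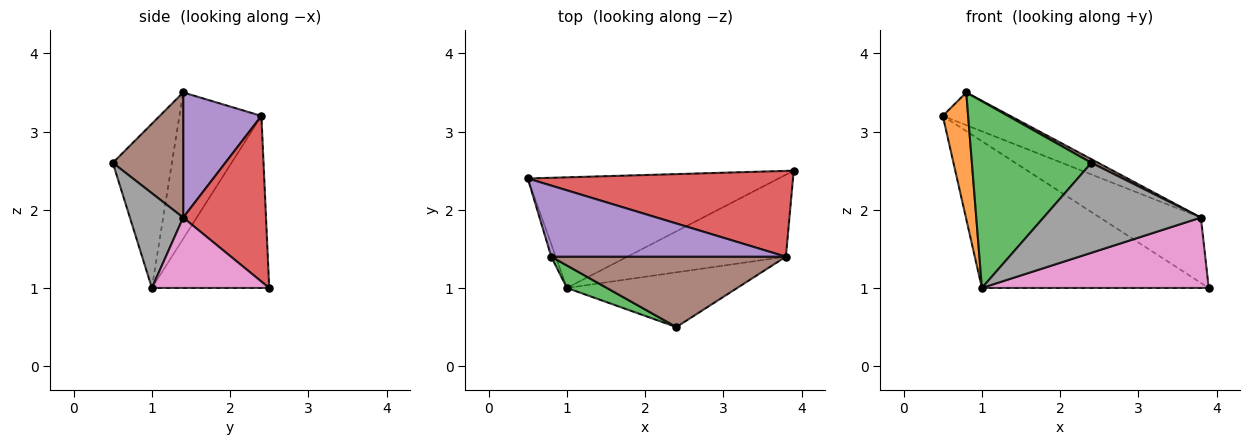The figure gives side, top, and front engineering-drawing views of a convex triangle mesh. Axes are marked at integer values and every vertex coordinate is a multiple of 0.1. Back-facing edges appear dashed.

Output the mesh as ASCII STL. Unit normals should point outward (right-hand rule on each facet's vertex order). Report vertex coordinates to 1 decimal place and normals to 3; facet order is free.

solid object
 facet normal -0.382 0.738 -0.556
  outer loop
   vertex 1.0 1.0 1.0
   vertex 0.5 2.4 3.2
   vertex 3.9 2.5 1.0
  endloop
 endfacet
 facet normal -0.955 -0.295 -0.029
  outer loop
   vertex 1.0 1.0 1.0
   vertex 0.8 1.4 3.5
   vertex 0.5 2.4 3.2
  endloop
 endfacet
 facet normal -0.441 -0.891 0.107
  outer loop
   vertex 1.0 1.0 1.0
   vertex 2.4 0.5 2.6
   vertex 0.8 1.4 3.5
  endloop
 endfacet
 facet normal 0.445 0.542 0.712
  outer loop
   vertex 3.8 1.4 1.9
   vertex 3.9 2.5 1.0
   vertex 0.5 2.4 3.2
  endloop
 endfacet
 facet normal 0.436 0.376 0.818
  outer loop
   vertex 3.8 1.4 1.9
   vertex 0.5 2.4 3.2
   vertex 0.8 1.4 3.5
  endloop
 endfacet
 facet normal 0.470 -0.046 0.881
  outer loop
   vertex 3.8 1.4 1.9
   vertex 0.8 1.4 3.5
   vertex 2.4 0.5 2.6
  endloop
 endfacet
 facet normal 0.319 -0.617 -0.719
  outer loop
   vertex 3.8 1.4 1.9
   vertex 1.0 1.0 1.0
   vertex 3.9 2.5 1.0
  endloop
 endfacet
 facet normal 0.278 -0.821 -0.499
  outer loop
   vertex 3.8 1.4 1.9
   vertex 2.4 0.5 2.6
   vertex 1.0 1.0 1.0
  endloop
 endfacet
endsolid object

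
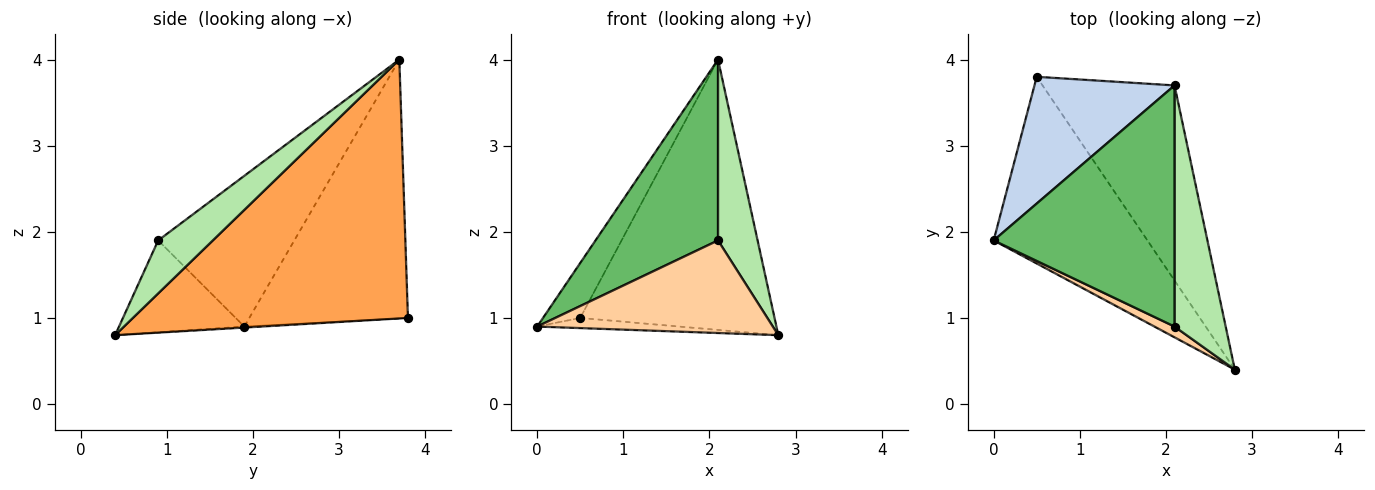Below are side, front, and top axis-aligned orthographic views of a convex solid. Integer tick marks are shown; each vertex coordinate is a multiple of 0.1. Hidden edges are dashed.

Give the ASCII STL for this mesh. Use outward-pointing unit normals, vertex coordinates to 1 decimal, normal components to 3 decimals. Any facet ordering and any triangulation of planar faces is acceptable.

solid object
 facet normal -0.007 0.054 -0.999
  outer loop
   vertex 0.5 3.8 1.0
   vertex 2.8 0.4 0.8
   vertex 0.0 1.9 0.9
  endloop
 endfacet
 facet normal -0.861 0.202 0.466
  outer loop
   vertex 0.5 3.8 1.0
   vertex 0.0 1.9 0.9
   vertex 2.1 3.7 4.0
  endloop
 endfacet
 facet normal 0.754 0.533 -0.384
  outer loop
   vertex 0.5 3.8 1.0
   vertex 2.1 3.7 4.0
   vertex 2.8 0.4 0.8
  endloop
 endfacet
 facet normal -0.467 -0.878 0.102
  outer loop
   vertex 2.1 0.9 1.9
   vertex 0.0 1.9 0.9
   vertex 2.8 0.4 0.8
  endloop
 endfacet
 facet normal -0.555 -0.499 0.666
  outer loop
   vertex 2.1 0.9 1.9
   vertex 2.1 3.7 4.0
   vertex 0.0 1.9 0.9
  endloop
 endfacet
 facet normal 0.638 -0.462 0.616
  outer loop
   vertex 2.1 0.9 1.9
   vertex 2.8 0.4 0.8
   vertex 2.1 3.7 4.0
  endloop
 endfacet
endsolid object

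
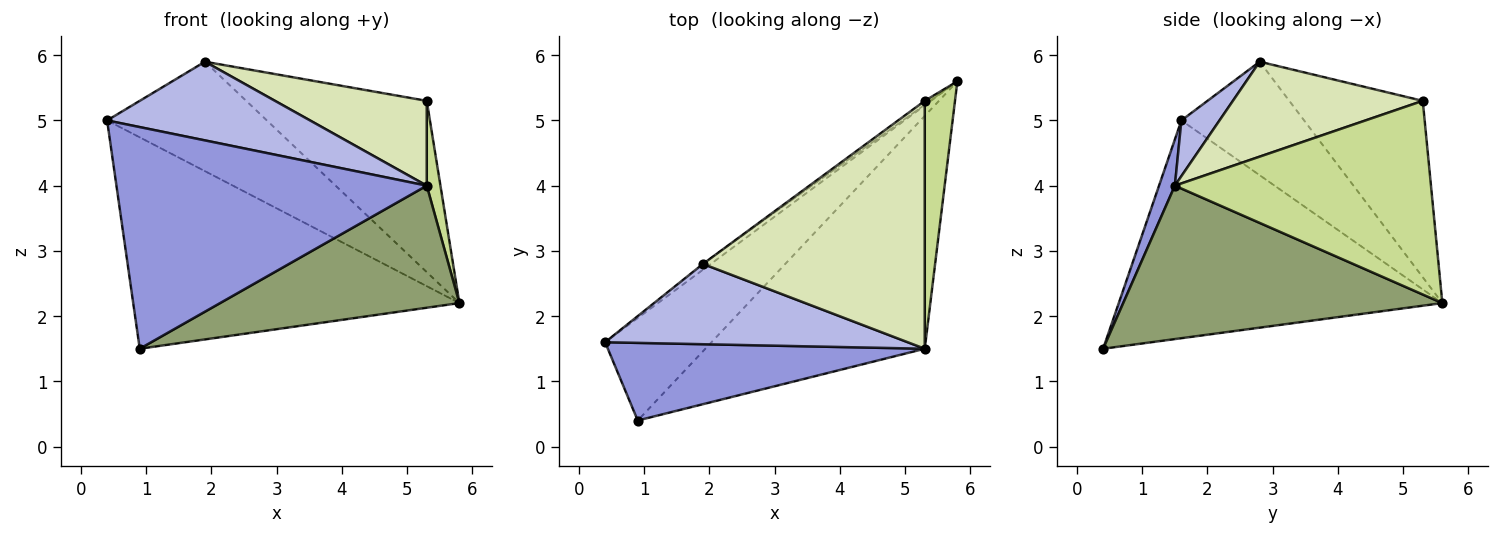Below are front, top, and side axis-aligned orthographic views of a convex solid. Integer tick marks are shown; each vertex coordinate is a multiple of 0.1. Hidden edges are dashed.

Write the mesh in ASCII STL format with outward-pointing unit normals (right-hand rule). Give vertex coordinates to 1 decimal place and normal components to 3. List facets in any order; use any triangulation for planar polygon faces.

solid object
 facet normal -0.666 0.671 -0.325
  outer loop
   vertex 0.9 0.4 1.5
   vertex 0.4 1.6 5.0
   vertex 5.8 5.6 2.2
  endloop
 endfacet
 facet normal -0.609 0.792 -0.042
  outer loop
   vertex 1.9 2.8 5.9
   vertex 5.8 5.6 2.2
   vertex 0.4 1.6 5.0
  endloop
 endfacet
 facet normal 0.048 -0.943 0.330
  outer loop
   vertex 5.3 1.5 4.0
   vertex 0.4 1.6 5.0
   vertex 0.9 0.4 1.5
  endloop
 endfacet
 facet normal 0.130 -0.694 0.708
  outer loop
   vertex 5.3 1.5 4.0
   vertex 1.9 2.8 5.9
   vertex 0.4 1.6 5.0
  endloop
 endfacet
 facet normal 0.527 -0.395 -0.753
  outer loop
   vertex 5.3 1.5 4.0
   vertex 0.9 0.4 1.5
   vertex 5.8 5.6 2.2
  endloop
 endfacet
 facet normal -0.594 0.804 -0.018
  outer loop
   vertex 5.3 5.3 5.3
   vertex 5.8 5.6 2.2
   vertex 1.9 2.8 5.9
  endloop
 endfacet
 facet normal 0.987 -0.053 0.154
  outer loop
   vertex 5.3 5.3 5.3
   vertex 5.3 1.5 4.0
   vertex 5.8 5.6 2.2
  endloop
 endfacet
 facet normal 0.375 -0.300 0.877
  outer loop
   vertex 5.3 5.3 5.3
   vertex 1.9 2.8 5.9
   vertex 5.3 1.5 4.0
  endloop
 endfacet
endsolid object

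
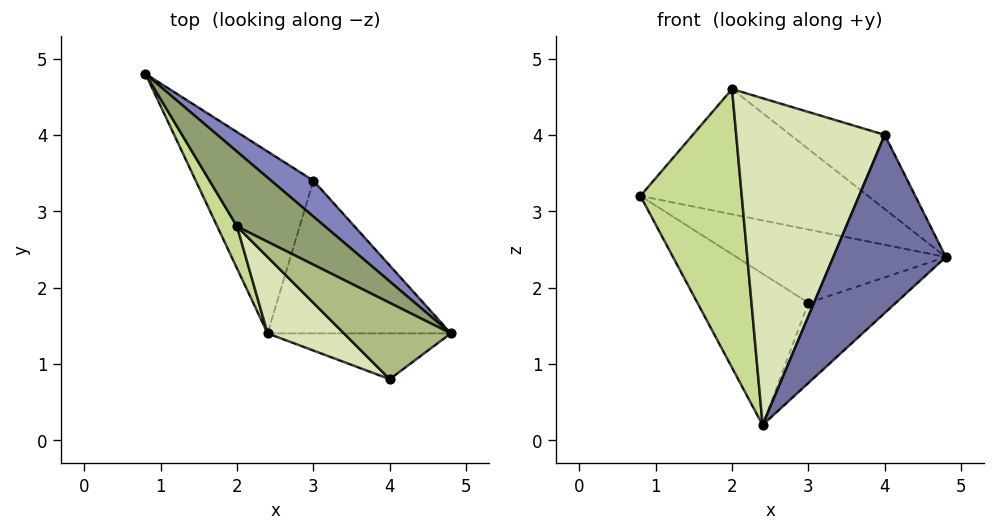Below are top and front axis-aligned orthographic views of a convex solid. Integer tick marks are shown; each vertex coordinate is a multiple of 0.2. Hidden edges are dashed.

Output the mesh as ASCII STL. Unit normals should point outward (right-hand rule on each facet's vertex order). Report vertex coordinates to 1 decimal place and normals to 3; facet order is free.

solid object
 facet normal 0.223 -0.944 -0.243
  outer loop
   vertex 4.0 0.8 4.0
   vertex 2.4 1.4 0.2
   vertex 4.8 1.4 2.4
  endloop
 endfacet
 facet normal 0.648 0.684 0.335
  outer loop
   vertex 3.0 3.4 1.8
   vertex 0.8 4.8 3.2
   vertex 4.8 1.4 2.4
  endloop
 endfacet
 facet normal -0.082 0.637 -0.766
  outer loop
   vertex 3.0 3.4 1.8
   vertex 2.4 1.4 0.2
   vertex 0.8 4.8 3.2
  endloop
 endfacet
 facet normal 0.630 0.361 -0.687
  outer loop
   vertex 3.0 3.4 1.8
   vertex 4.8 1.4 2.4
   vertex 2.4 1.4 0.2
  endloop
 endfacet
 facet normal 0.640 0.660 0.394
  outer loop
   vertex 2.0 2.8 4.6
   vertex 4.8 1.4 2.4
   vertex 0.8 4.8 3.2
  endloop
 endfacet
 facet normal 0.674 0.515 0.530
  outer loop
   vertex 2.0 2.8 4.6
   vertex 4.0 0.8 4.0
   vertex 4.8 1.4 2.4
  endloop
 endfacet
 facet normal -0.877 -0.476 0.072
  outer loop
   vertex 2.0 2.8 4.6
   vertex 0.8 4.8 3.2
   vertex 2.4 1.4 0.2
  endloop
 endfacet
 facet normal -0.671 -0.722 0.169
  outer loop
   vertex 2.0 2.8 4.6
   vertex 2.4 1.4 0.2
   vertex 4.0 0.8 4.0
  endloop
 endfacet
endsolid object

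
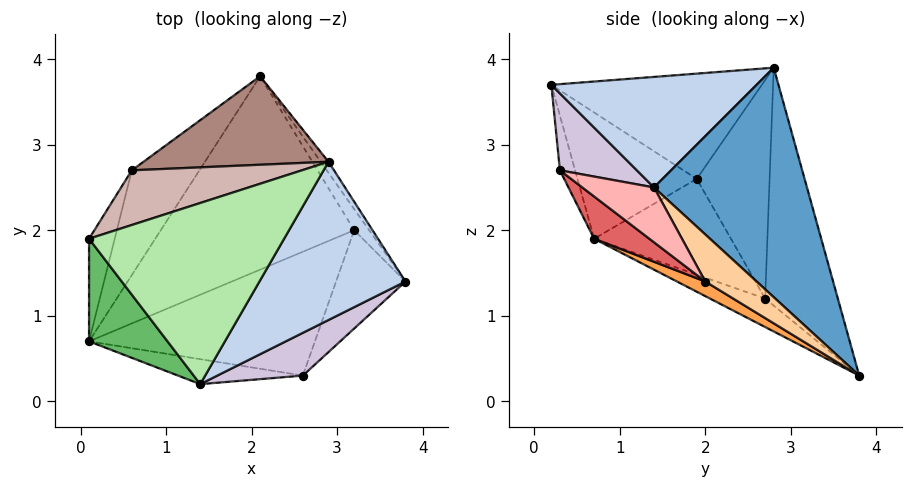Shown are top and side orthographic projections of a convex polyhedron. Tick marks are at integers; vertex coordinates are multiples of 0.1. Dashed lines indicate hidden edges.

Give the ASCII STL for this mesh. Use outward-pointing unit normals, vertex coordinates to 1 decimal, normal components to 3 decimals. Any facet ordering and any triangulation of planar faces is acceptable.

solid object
 facet normal 0.828 0.560 -0.028
  outer loop
   vertex 2.9 2.8 3.9
   vertex 3.8 1.4 2.5
   vertex 2.1 3.8 0.3
  endloop
 endfacet
 facet normal 0.558 -0.379 0.738
  outer loop
   vertex 1.4 0.2 3.7
   vertex 3.8 1.4 2.5
   vertex 2.9 2.8 3.9
  endloop
 endfacet
 facet normal 0.066 -0.491 -0.869
  outer loop
   vertex 3.2 2.0 1.4
   vertex 0.1 0.7 1.9
   vertex 2.1 3.8 0.3
  endloop
 endfacet
 facet normal 0.886 0.369 -0.282
  outer loop
   vertex 3.2 2.0 1.4
   vertex 2.1 3.8 0.3
   vertex 3.8 1.4 2.5
  endloop
 endfacet
 facet normal -0.812 -0.294 0.504
  outer loop
   vertex 0.1 1.9 2.6
   vertex 0.1 0.7 1.9
   vertex 1.4 0.2 3.7
  endloop
 endfacet
 facet normal -0.465 0.202 0.862
  outer loop
   vertex 0.1 1.9 2.6
   vertex 1.4 0.2 3.7
   vertex 2.9 2.8 3.9
  endloop
 endfacet
 facet normal 0.142 -0.632 -0.761
  outer loop
   vertex 2.6 0.3 2.7
   vertex 0.1 0.7 1.9
   vertex 3.2 2.0 1.4
  endloop
 endfacet
 facet normal 0.480 -0.634 -0.607
  outer loop
   vertex 2.6 0.3 2.7
   vertex 3.2 2.0 1.4
   vertex 3.8 1.4 2.5
  endloop
 endfacet
 facet normal -0.090 -0.974 -0.206
  outer loop
   vertex 2.6 0.3 2.7
   vertex 1.4 0.2 3.7
   vertex 0.1 0.7 1.9
  endloop
 endfacet
 facet normal 0.575 -0.511 0.639
  outer loop
   vertex 2.6 0.3 2.7
   vertex 3.8 1.4 2.5
   vertex 1.4 0.2 3.7
  endloop
 endfacet
 facet normal -0.422 0.845 0.329
  outer loop
   vertex 0.6 2.7 1.2
   vertex 2.9 2.8 3.9
   vertex 2.1 3.8 0.3
  endloop
 endfacet
 facet normal -0.424 0.843 0.330
  outer loop
   vertex 0.6 2.7 1.2
   vertex 0.1 1.9 2.6
   vertex 2.9 2.8 3.9
  endloop
 endfacet
 facet normal -0.378 -0.220 -0.899
  outer loop
   vertex 0.6 2.7 1.2
   vertex 2.1 3.8 0.3
   vertex 0.1 0.7 1.9
  endloop
 endfacet
 facet normal -0.955 0.149 -0.256
  outer loop
   vertex 0.6 2.7 1.2
   vertex 0.1 0.7 1.9
   vertex 0.1 1.9 2.6
  endloop
 endfacet
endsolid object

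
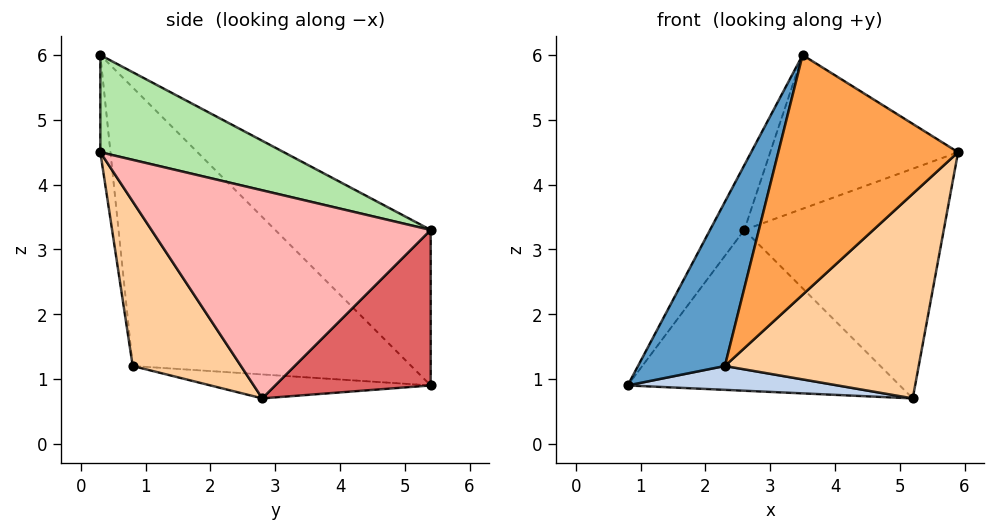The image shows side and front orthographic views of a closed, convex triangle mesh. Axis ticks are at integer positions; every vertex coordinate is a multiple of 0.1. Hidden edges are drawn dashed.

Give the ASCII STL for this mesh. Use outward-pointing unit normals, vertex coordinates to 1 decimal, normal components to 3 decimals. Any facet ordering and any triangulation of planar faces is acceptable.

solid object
 facet normal -0.935 -0.292 0.203
  outer loop
   vertex 2.3 0.8 1.2
   vertex 3.5 0.3 6.0
   vertex 0.8 5.4 0.9
  endloop
 endfacet
 facet normal -0.103 -0.098 -0.990
  outer loop
   vertex 2.3 0.8 1.2
   vertex 0.8 5.4 0.9
   vertex 5.2 2.8 0.7
  endloop
 endfacet
 facet normal -0.056 -0.994 -0.090
  outer loop
   vertex 2.3 0.8 1.2
   vertex 5.9 0.3 4.5
   vertex 3.5 0.3 6.0
  endloop
 endfacet
 facet normal 0.406 -0.727 -0.553
  outer loop
   vertex 2.3 0.8 1.2
   vertex 5.2 2.8 0.7
   vertex 5.9 0.3 4.5
  endloop
 endfacet
 facet normal -0.788 0.174 0.591
  outer loop
   vertex 2.6 5.4 3.3
   vertex 0.8 5.4 0.9
   vertex 3.5 0.3 6.0
  endloop
 endfacet
 facet normal 0.466 0.477 0.745
  outer loop
   vertex 2.6 5.4 3.3
   vertex 3.5 0.3 6.0
   vertex 5.9 0.3 4.5
  endloop
 endfacet
 facet normal 0.465 0.814 -0.349
  outer loop
   vertex 2.6 5.4 3.3
   vertex 5.2 2.8 0.7
   vertex 0.8 5.4 0.9
  endloop
 endfacet
 facet normal 0.793 0.566 0.226
  outer loop
   vertex 2.6 5.4 3.3
   vertex 5.9 0.3 4.5
   vertex 5.2 2.8 0.7
  endloop
 endfacet
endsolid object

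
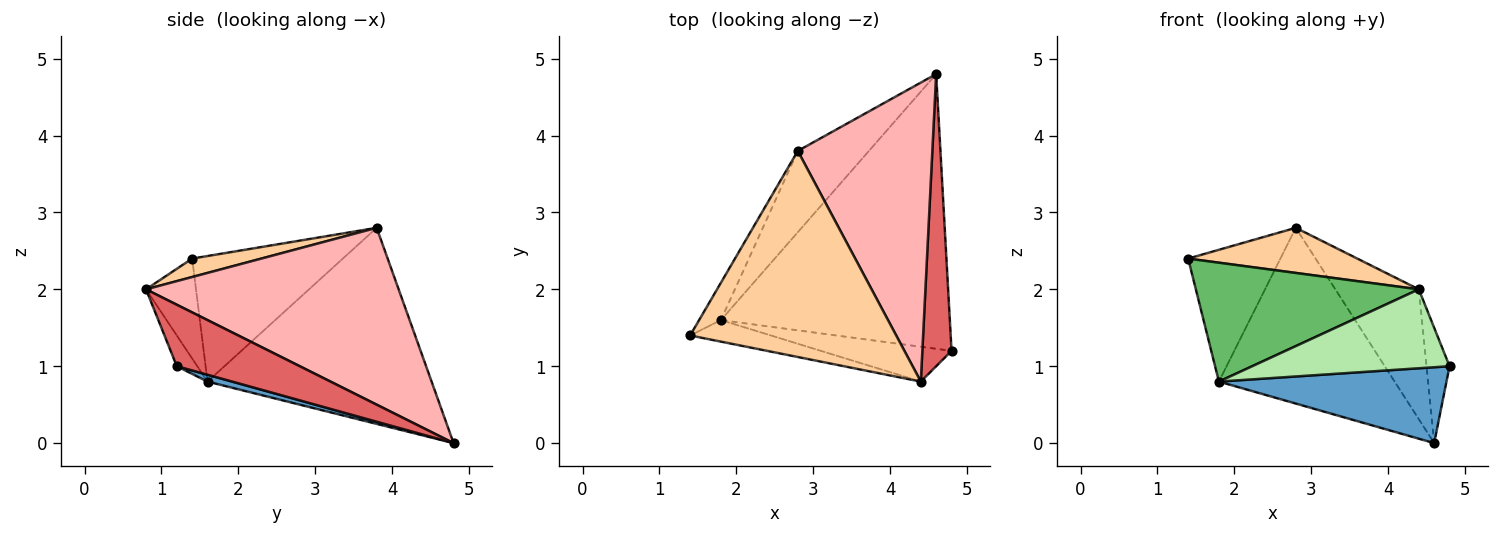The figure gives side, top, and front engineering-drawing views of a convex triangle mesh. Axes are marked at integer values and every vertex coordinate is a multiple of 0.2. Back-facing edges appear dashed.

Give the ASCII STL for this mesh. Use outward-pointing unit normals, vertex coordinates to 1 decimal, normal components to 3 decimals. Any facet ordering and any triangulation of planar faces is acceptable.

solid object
 facet normal 0.029 -0.266 -0.964
  outer loop
   vertex 1.8 1.6 0.8
   vertex 4.6 4.8 0.0
   vertex 4.8 1.2 1.0
  endloop
 endfacet
 facet normal -0.844 0.517 -0.146
  outer loop
   vertex 1.8 1.6 0.8
   vertex 1.4 1.4 2.4
   vertex 2.8 3.8 2.8
  endloop
 endfacet
 facet normal -0.757 0.593 -0.274
  outer loop
   vertex 1.8 1.6 0.8
   vertex 2.8 3.8 2.8
   vertex 4.6 4.8 0.0
  endloop
 endfacet
 facet normal 0.087 -0.213 0.973
  outer loop
   vertex 4.4 0.8 2.0
   vertex 2.8 3.8 2.8
   vertex 1.4 1.4 2.4
  endloop
 endfacet
 facet normal -0.215 -0.961 -0.174
  outer loop
   vertex 4.4 0.8 2.0
   vertex 1.4 1.4 2.4
   vertex 1.8 1.6 0.8
  endloop
 endfacet
 facet normal -0.095 -0.911 -0.402
  outer loop
   vertex 4.4 0.8 2.0
   vertex 1.8 1.6 0.8
   vertex 4.8 1.2 1.0
  endloop
 endfacet
 facet normal 0.891 0.167 0.423
  outer loop
   vertex 4.4 0.8 2.0
   vertex 4.8 1.2 1.0
   vertex 4.6 4.8 0.0
  endloop
 endfacet
 facet normal 0.770 0.254 0.586
  outer loop
   vertex 4.4 0.8 2.0
   vertex 4.6 4.8 0.0
   vertex 2.8 3.8 2.8
  endloop
 endfacet
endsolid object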